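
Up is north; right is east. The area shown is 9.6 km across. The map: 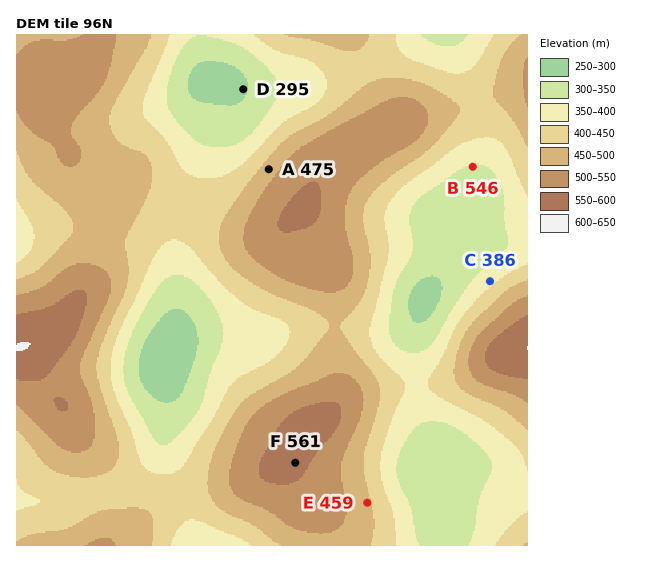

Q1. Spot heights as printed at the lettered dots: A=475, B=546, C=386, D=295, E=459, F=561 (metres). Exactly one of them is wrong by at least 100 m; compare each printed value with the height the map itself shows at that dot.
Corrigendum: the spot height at B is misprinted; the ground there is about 346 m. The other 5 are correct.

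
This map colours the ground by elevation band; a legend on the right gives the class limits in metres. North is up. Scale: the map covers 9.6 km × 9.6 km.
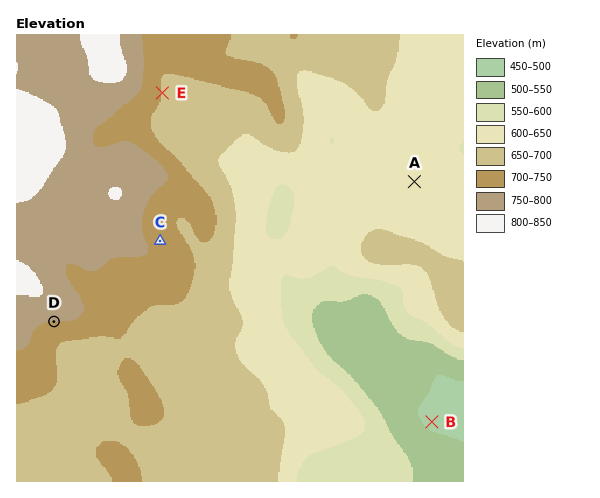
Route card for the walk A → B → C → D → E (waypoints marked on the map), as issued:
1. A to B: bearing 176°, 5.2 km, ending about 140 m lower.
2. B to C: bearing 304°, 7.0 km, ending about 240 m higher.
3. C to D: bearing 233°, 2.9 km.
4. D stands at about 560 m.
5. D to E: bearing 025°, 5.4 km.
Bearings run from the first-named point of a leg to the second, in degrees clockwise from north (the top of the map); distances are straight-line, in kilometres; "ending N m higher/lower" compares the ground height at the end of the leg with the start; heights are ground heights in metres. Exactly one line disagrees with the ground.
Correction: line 4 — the height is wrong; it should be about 750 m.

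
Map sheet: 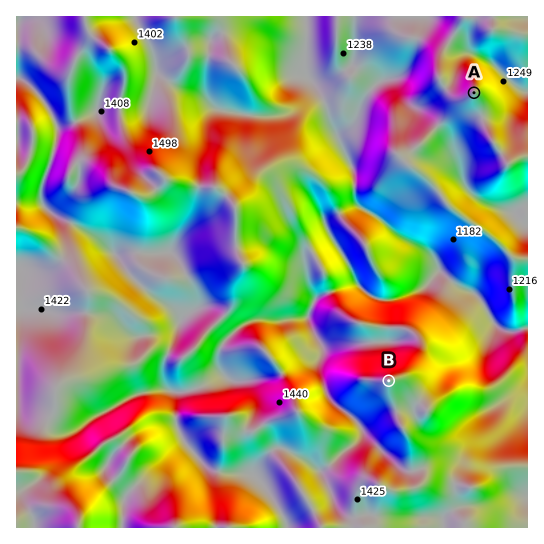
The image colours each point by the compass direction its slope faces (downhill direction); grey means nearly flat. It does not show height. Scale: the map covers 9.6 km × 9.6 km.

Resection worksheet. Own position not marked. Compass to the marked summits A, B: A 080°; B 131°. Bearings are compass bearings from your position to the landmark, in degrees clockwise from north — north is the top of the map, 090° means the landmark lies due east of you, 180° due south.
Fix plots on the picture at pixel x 128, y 154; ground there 1490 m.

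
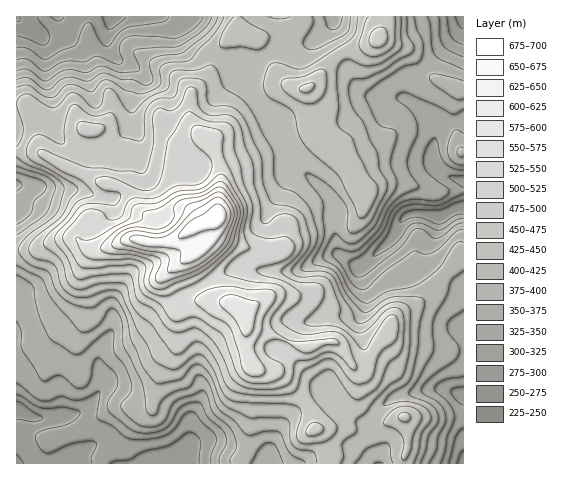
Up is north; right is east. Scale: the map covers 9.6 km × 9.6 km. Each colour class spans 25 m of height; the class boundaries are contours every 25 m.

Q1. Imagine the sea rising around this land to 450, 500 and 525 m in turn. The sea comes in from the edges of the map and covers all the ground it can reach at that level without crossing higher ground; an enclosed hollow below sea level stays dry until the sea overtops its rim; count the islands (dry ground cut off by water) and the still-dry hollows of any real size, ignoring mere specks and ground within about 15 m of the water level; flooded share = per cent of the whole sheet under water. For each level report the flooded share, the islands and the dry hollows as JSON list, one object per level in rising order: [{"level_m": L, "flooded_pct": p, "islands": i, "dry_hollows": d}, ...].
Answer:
[{"level_m": 450, "flooded_pct": 66, "islands": 2, "dry_hollows": 0}, {"level_m": 500, "flooded_pct": 83, "islands": 1, "dry_hollows": 0}, {"level_m": 525, "flooded_pct": 89, "islands": 1, "dry_hollows": 0}]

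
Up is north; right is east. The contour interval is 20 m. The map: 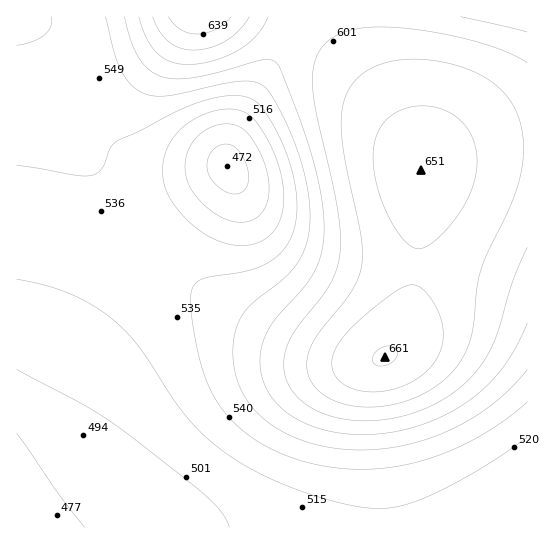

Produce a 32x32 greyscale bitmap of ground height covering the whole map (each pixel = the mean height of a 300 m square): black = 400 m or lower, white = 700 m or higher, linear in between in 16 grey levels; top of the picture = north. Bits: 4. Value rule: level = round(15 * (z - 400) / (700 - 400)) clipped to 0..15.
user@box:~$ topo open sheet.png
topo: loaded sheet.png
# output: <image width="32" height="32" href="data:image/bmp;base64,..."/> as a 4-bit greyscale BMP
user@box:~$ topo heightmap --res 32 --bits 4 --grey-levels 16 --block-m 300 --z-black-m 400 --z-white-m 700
<image width="32" height="32" href="data:image/bmp;base64,Qk12AgAAAAAAAHYAAAAoAAAAIAAAACAAAAABAAQAAAAAAAACAAATCwAAEwsAABAAAAAAAAAAAAAAABEREQAiIiIAMzMzAERERABVVVUAZmZmAHd3dwCIiIgAmZmZAKqqqgC7u7sAzMzMAN3d3QDu7u4A////ADRERERFVVVVVmZmZmZmZlU0REREVVVVVWZmZmZmZmZVRERERVVVVWZmZmZmZmZmVURERFVVVVZmZ3d3d3dmZmVERFVVVVZmZ3d4iIh3d2ZmREVVVVVmZneIiJmYiId3ZkRVVVVWZnd4iZmqqpmYh3dVVVVVZmZ3iJmqu7uqqZh3VVVVVmZneImau8zMy7qZiFVVVWZmZ3iJqrzN3cy7qZhVVVZmZnd4mau8zd3cy7qZVVZmZmZ3eImqvM3d3cu6qWZmZmZnd3iJmrvM3dzMuqlmZmZmZ3d4iJqrvMzMzLupZmZmZnd3d4iJqrvMzMy7qmZmZmd3d3d4iJqrzMzMu6pmZmZ3d3d3d3iaq7zMzLuqZmZnd3d2ZmZ4iau8zMy7umZ3d3d3ZmVWZ4mrzMzMy7p3d3d3dmZVVWeJq8zMzMu7d3d3d2ZlREVniavMzMzMu3d3d3dmVURFZ4q7zM3MzLt3d3d3ZlRERWeavMzNzMy7d3d3d2ZUREV4mrzMzMzMu3d3d3d2ZURWeJq8zMzMzLt3d3d3d2ZVZ4mqvMzMzMy7d3d3eIh3dneJq7vMzMzLu4iId4iIiIiImaq7vMzMu7uIiHiImZmZmZmqu7u7u7u6d3d4iaq7qpmaqqu7u7u6qnd3eImrzLuqmqqqqqqqqqlnd4iavM3MuqmqqqqqqZmZ"/>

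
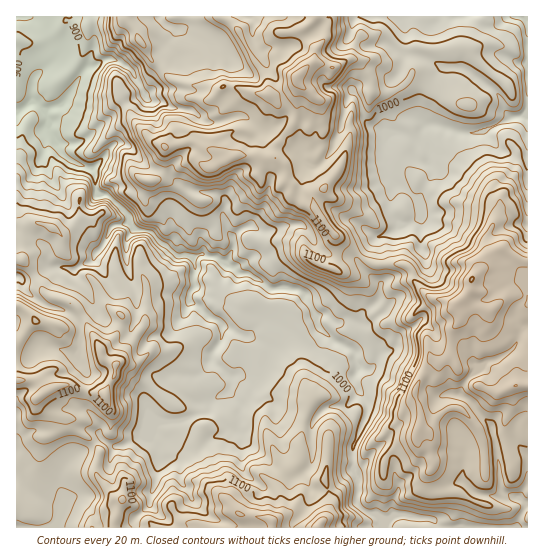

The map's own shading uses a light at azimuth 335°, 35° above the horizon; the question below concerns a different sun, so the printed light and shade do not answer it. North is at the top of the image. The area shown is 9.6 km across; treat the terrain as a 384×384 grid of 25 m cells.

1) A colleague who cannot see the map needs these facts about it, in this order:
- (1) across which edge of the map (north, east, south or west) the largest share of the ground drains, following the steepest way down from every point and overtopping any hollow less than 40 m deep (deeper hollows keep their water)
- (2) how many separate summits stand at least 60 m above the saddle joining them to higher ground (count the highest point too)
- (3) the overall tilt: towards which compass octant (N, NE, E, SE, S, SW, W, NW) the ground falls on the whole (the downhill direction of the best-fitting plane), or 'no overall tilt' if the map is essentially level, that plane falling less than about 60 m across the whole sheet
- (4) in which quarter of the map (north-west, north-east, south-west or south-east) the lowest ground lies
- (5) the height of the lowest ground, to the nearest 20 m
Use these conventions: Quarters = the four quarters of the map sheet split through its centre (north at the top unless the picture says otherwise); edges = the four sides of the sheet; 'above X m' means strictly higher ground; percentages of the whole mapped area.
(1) The largest share of the runoff leaves by the western edge.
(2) There are 4 summits with 60 m or more of prominence.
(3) The general tilt is down to the north-west (the land rises towards the south-east).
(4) The lowest point lies in the north-west quarter of the map.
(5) The lowest ground is at about 860 m.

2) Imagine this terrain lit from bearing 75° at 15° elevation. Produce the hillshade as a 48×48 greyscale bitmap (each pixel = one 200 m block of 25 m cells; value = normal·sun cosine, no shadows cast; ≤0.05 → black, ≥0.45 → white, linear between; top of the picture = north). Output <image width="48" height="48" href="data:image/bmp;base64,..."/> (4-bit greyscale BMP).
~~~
<image width="48" height="48" href="data:image/bmp;base64,Qk32BAAAAAAAAHYAAAAoAAAAMAAAADAAAAABAAQAAAAAAIAEAAATCwAAEwsAABAAAAAAAAAAAAAAABEREQAiIiIAMzMzAERERABVVVUAZmZmAHd3dwCIiIgAmZmZAKqqqgC7u7sAzMzMAN3d3QDu7u4A////AGeIdVVZp4lniXVXeMt1nf7Kd4h2ZlVWZ3iYhlNIu5VZl0R5mrqXfP+4d2VVVUR4q4mYh1InvpN7kyasupmZev11ZTRWZmirqYiIh1JIzqV6Ulm8uImIeu1SZ0R4iZiaeHiIdjSHrseHRonLd5mGfPsxeERpmWaoaneIdkiXvdl3Z3m4aIiXbPkhZ1RZuWe3e3eIh1epvLh3d4modniIa+kyVkR6uXini2Z4h1i6qph3eImYRHeIWug0RDWLuWiniVVoh4qauYiHeJmWNoeHWutCUyabuGmniFVneah6yoiHeJmGR4Z3adxyJDWcp2uWiCR4iZZb64d4iJiGaIVoicuEAjaal6pmeBSZmWJ/+4eJmYiHd2VYq6qEACe5iqVXiSWKmGW/6oiZmZh3d2VXq8uEEBe6mENXiYiIq6ad2pmImZiHd2VZvMp1QgSYhleHeJmKzIRK3KiImZh3d2V6u7l2QgJoeKh3iKh5ulJb3bmZmod4iHeKqZl2UxA3eqh2eKmJmESc26qpqod4iIeJmZdmZRAnioeIdrmHiEbLurqpmZh4iIiJqXZmZQBHaHeJiIh3qnqpmbypiahneIiKlmdlVRFUR4eJmVeryqp3ma3JmoVoiIiadmZlUzUxRoeKmKzJebhpuazLllZ4iIipZVZ3ZCMhR4eal+tnm6eZmJvLhWeImZqmRVZ3dTAWZ4mZmXV6qXiYh5u8lGiZuohTM0aJZCOYQ2qpmTaamIqYh5q9lYupZGUhEmqpYzm1IVmpmHqpiahphqzMlqt0RmMASLuHdp2TIliZiKqXi8hZh97Jd3ZVZkEXqJqZiL1iNFaImpmGnLl5iPxkZlhkZkJZZZzbmaplZTRp34hnq5uayoRFdnpmdlRmFd/aqYh2VCN6zneKuZvMgyVmd5h4ZFVALPyZuoh2VDJrzYmqmJreQFl2Z5dmQzMinbmsuYl1RDJZzqqqh8y1Aol1WKhURCNXqqzcqIhlVUNZ36qqZ/0gJGhmiIZCRUeHi93cqId2ZURa78uoetYTEnqXRHhSV2iYes7bmHiIdUR639yYu6QQJ4dkJIp0aHqod7/rl3iYdlV6zMuZplUgViRkR3eIiJuod6/7iImHd3eZmrupdEdTMASIZ4iZmJqHiJ78iIiHiIiXiruoZlRUADeIiJqpl4mHmpz8mIiIiIh2nJqXZVQyA5h5qoeJl2d3i6z7iImIh3h3q2mXdkMxSZZ7pmd3Zmd3jLzZmIh2VWirmXiHdkEkjJZWVGd2VXdmntuYmIdlVoq5i6hohjEVzGIkZmdmZ4ZXz/pYqZh3d5qnnqhnl0EX2TI2d2eZd2Ns3dhZuImIiKp2z6l3iGIqwwN4iImXVkOLmtl6uImYiZd63pmHeIVXMCiYiJlzV1VYq9uruomYh3irzJiId2UyAXmIiIhDd3ZXzbq7uoiId4qprJmYdlMABbqIiIUmhndmrsqrqZiYeJqqvamHdVMBSLqYd2NJdWeInOqbu5mYiJqqvYh3ZVMBeql3dTWadndnnP26qoiJmYm7uw=="/>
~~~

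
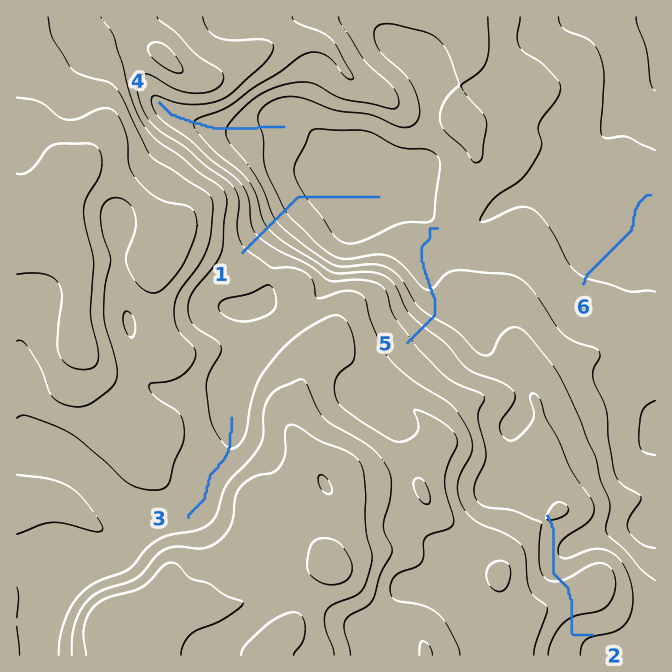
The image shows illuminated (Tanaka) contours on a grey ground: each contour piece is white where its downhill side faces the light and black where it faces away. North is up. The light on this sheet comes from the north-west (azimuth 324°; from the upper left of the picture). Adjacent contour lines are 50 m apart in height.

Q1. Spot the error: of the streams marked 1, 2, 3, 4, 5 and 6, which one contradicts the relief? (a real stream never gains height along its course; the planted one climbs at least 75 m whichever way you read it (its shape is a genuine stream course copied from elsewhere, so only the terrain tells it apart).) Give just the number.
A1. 2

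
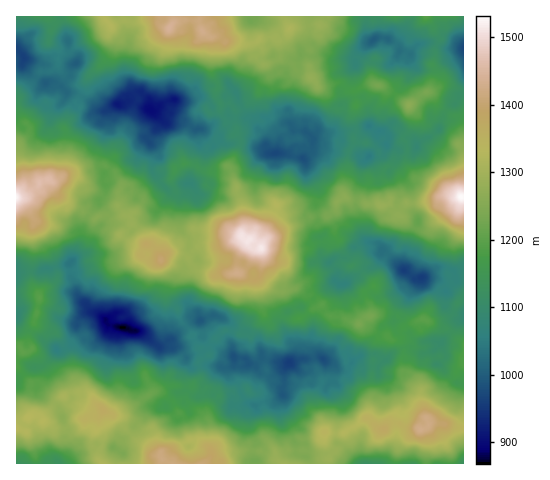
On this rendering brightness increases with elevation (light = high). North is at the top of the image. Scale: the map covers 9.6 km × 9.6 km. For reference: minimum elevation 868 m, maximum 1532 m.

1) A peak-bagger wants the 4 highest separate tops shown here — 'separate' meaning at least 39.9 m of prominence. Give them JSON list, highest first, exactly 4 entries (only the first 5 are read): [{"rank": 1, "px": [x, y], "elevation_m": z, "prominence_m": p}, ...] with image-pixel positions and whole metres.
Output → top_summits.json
[{"rank": 1, "px": [262, 248], "elevation_m": 1516, "prominence_m": 279}, {"rank": 2, "px": [169, 27], "elevation_m": 1443, "prominence_m": 308}, {"rank": 3, "px": [420, 430], "elevation_m": 1427, "prominence_m": 272}, {"rank": 4, "px": [161, 260], "elevation_m": 1401, "prominence_m": 116}]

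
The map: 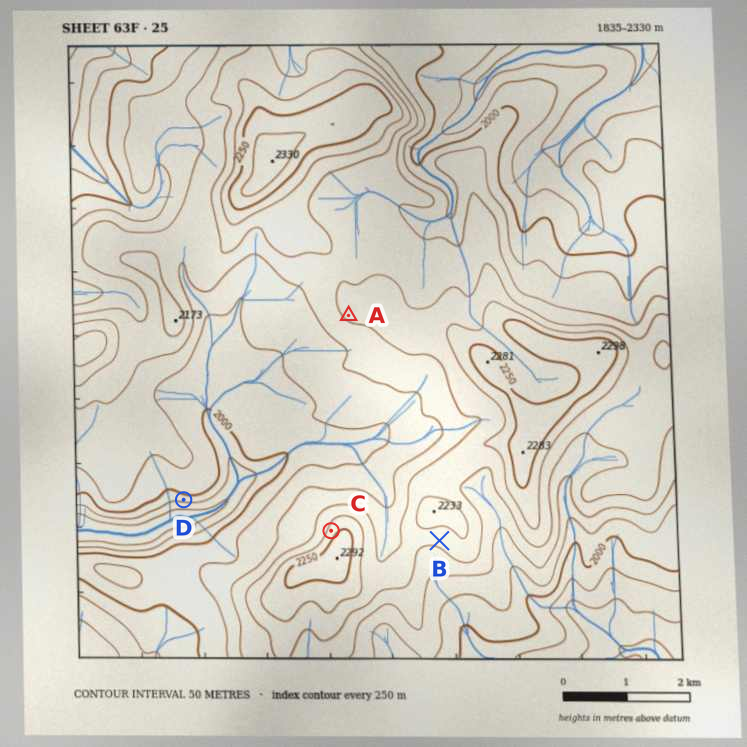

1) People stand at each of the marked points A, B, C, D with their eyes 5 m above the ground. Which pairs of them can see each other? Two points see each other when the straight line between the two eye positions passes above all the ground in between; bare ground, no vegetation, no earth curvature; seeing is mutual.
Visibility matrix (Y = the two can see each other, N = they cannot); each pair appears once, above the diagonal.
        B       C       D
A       N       Y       N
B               N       N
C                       Y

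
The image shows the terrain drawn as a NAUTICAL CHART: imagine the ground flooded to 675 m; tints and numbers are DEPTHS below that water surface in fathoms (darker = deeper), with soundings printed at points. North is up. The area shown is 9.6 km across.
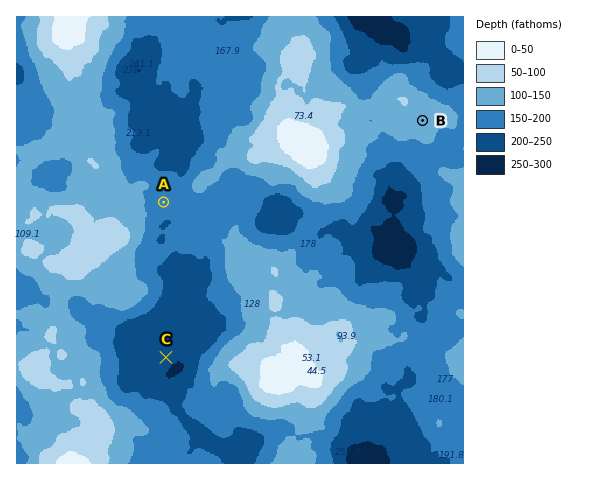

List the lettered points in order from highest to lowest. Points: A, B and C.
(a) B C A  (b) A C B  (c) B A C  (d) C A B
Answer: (c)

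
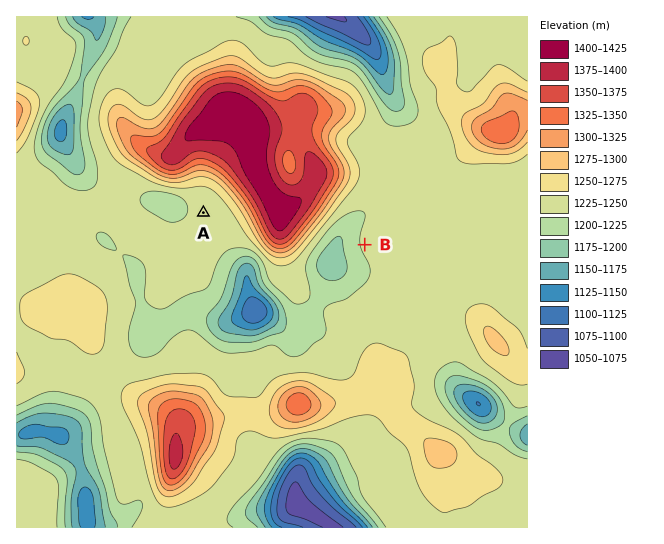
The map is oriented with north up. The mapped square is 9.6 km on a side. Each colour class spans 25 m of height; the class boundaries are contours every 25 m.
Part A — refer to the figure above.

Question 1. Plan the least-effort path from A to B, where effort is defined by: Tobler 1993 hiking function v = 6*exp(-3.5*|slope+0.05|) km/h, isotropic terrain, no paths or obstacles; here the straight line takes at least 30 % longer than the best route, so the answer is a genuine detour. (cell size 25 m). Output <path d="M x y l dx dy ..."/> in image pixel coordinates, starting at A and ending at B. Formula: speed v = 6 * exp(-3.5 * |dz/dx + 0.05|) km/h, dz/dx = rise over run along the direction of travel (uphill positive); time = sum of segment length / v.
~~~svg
<path d="M203 213l43 21 23 23 10 5 15 0 35-17 36 0"/>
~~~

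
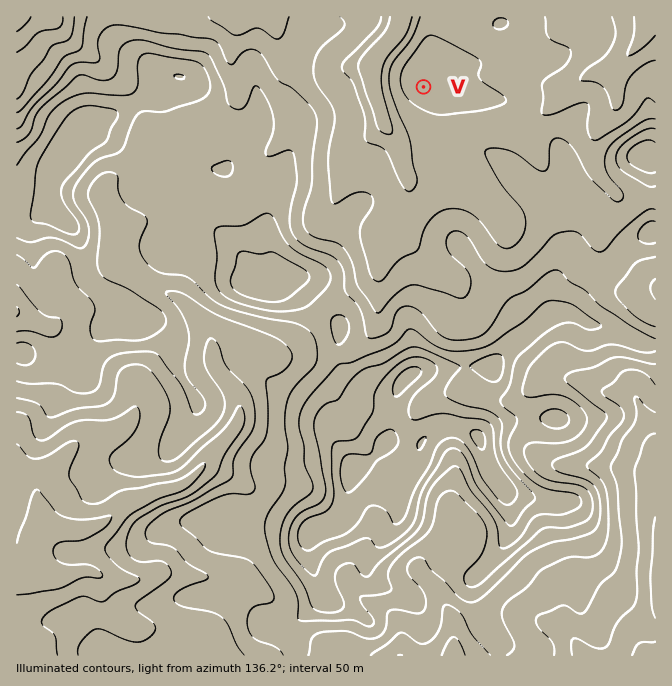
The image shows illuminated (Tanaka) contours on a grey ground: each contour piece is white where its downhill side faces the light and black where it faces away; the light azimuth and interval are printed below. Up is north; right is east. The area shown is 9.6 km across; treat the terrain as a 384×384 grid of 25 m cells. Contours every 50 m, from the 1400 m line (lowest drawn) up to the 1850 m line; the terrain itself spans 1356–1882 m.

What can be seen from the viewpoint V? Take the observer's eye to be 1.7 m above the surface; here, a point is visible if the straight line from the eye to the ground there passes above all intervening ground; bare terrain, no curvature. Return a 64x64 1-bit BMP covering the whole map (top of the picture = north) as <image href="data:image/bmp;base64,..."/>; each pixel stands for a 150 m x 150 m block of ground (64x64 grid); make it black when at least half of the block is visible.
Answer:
<image width="64" height="64" href="data:image/bmp;base64,Qk0+AgAAAAAAAD4AAAAoAAAAQAAAAEAAAAABAAEAAAAAAAACAAATCwAAEwsAAAIAAAAAAAAA////AAAAAAAAAAAAAAAAAAAAAAAAAAAAAAAAAAAAAAAAAAAAAAAAAAAAAAAAAAAAAAAAAAAAAAAAAAAAAAAAAAAAAAAAAAAAAAAAAAAAAAAAAAAAAAAAAAAAAAAAAAAAAAAAAAAAAAAAAAAAAAAAAAAAAAAAAAAAAAAAAAAAAAAAAAAAAAAAAAAAAAAAAAAAAAAAAAAAAAAAAAAAAAAAAAAAAABgAAAAAAAAAMAAAAAAAAABAAAAAAAAAAEABgAAAAAAAQAeAAAAAAADAAAAAAAAAAEAAAAAAAAAAYAAAAAAAAAA/AAAAAAAAAD/AAAAAAAAAH//AAAAAAAAP/+AAAAAAAA//8ABAAAAAD/74AYAAAAA//n4OAAAAAH/8fzgAAAAAf/x/8AAAAAA/+H/gAAAAAH/wf4AAAAA///D/gAAAAH//8P+EAAAAn//w/8YAAAAf////x4AAAB/////jwAAAH/P//+HAAAAf////4cAAAB/////gwAAAP/+/++GAAADf/w/7w4AAAIf+D//HgAABh/4f/4cAAAHH+B/5h4AAAOPwAAGHgEAAM/AAAAHAcAAz8AAAAMA4ADvwAAAAAAAIP+AAAAAAABw/wDwAAAAAHD+AIAAAAAAcN4AvgAAAAAwzgD4AAAAAACPAGAAAAAAAA+AAIAAAAAAB8ABwAAAAAADwAGAAA=="/>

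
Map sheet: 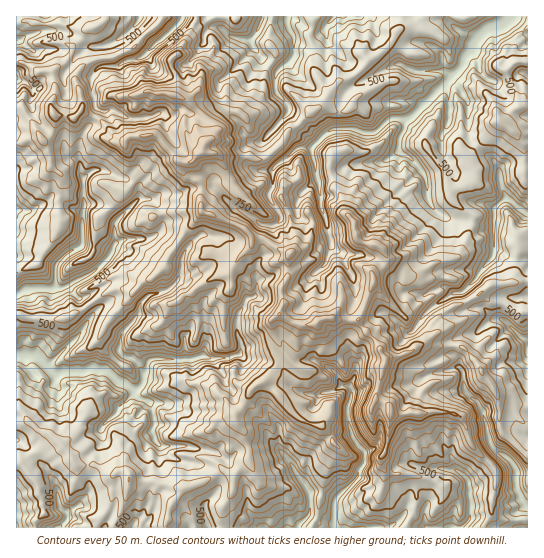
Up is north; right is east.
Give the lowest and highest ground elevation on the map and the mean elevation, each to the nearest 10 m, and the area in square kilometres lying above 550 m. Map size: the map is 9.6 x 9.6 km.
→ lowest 270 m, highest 990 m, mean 560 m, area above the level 43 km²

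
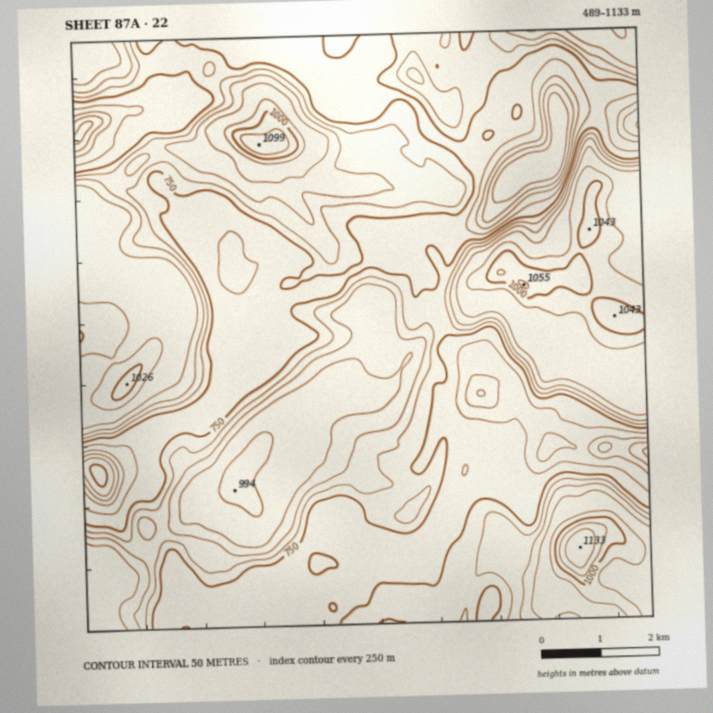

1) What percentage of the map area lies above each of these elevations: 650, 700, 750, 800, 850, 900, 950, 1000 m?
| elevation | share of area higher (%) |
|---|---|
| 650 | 96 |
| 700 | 91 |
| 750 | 64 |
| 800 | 49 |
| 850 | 37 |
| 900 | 28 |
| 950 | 9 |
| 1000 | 3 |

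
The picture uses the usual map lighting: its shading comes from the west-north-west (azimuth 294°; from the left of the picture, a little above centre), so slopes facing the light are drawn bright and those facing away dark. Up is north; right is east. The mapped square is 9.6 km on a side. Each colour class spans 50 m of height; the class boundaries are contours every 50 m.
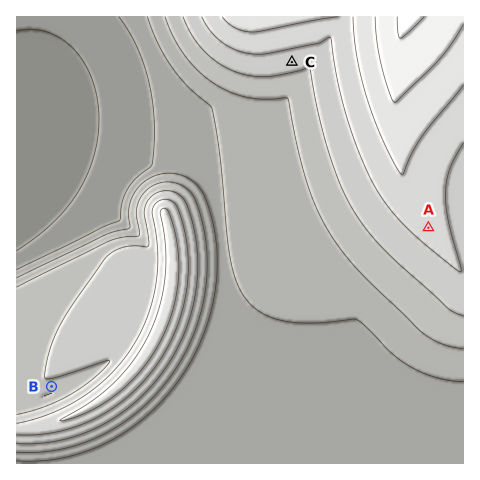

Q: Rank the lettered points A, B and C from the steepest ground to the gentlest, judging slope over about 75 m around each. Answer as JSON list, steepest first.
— ["B", "C", "A"]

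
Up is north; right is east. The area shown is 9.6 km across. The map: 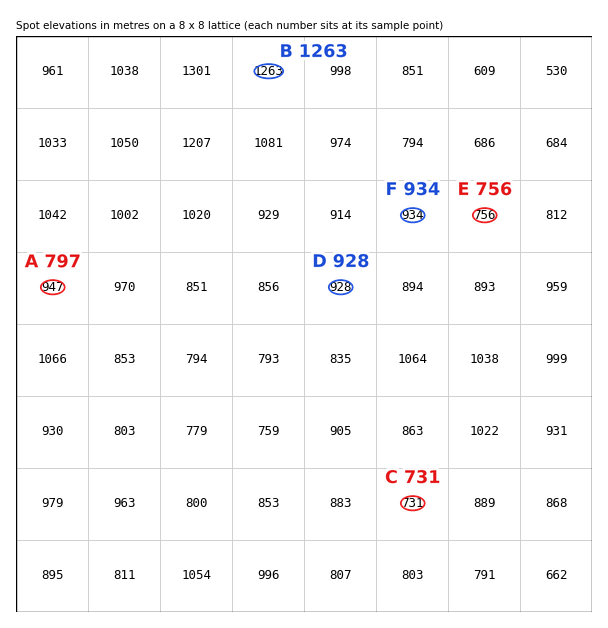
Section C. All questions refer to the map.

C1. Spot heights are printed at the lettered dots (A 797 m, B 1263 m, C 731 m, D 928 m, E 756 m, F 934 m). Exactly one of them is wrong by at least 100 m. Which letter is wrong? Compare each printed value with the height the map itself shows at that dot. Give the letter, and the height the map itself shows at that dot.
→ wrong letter A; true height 947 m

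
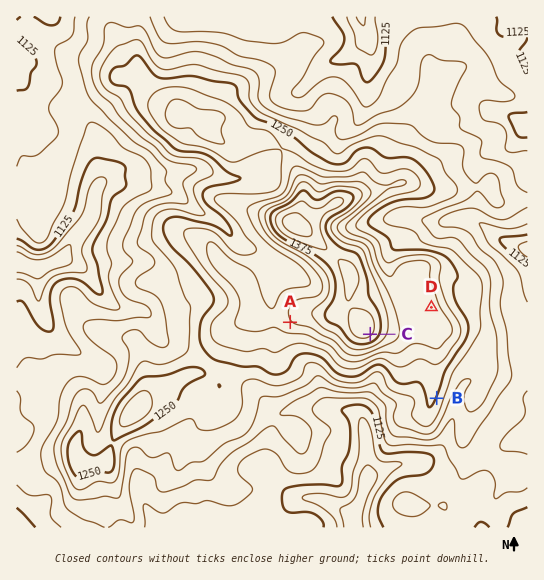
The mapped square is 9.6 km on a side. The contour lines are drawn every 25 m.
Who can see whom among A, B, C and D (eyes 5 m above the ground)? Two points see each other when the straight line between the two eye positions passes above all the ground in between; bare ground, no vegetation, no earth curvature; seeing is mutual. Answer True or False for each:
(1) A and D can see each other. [False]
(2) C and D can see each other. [True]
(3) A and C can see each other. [False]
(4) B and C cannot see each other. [False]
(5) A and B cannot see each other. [True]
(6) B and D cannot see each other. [True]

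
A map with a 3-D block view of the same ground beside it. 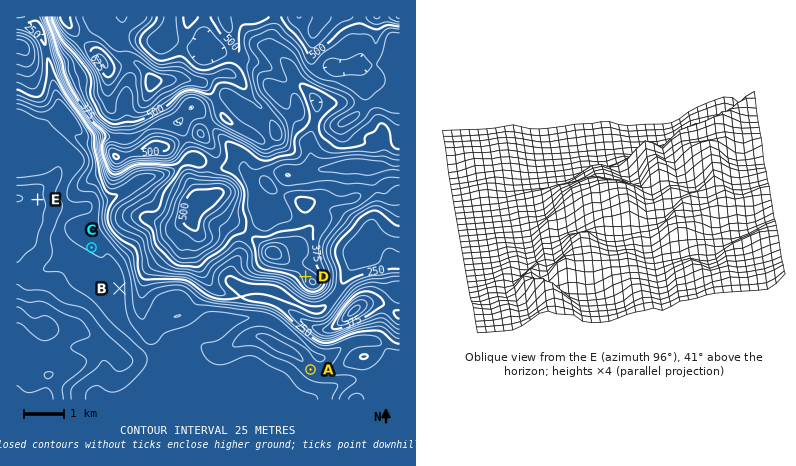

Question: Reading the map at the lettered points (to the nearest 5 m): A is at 195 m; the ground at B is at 145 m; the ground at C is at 155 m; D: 415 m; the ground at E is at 185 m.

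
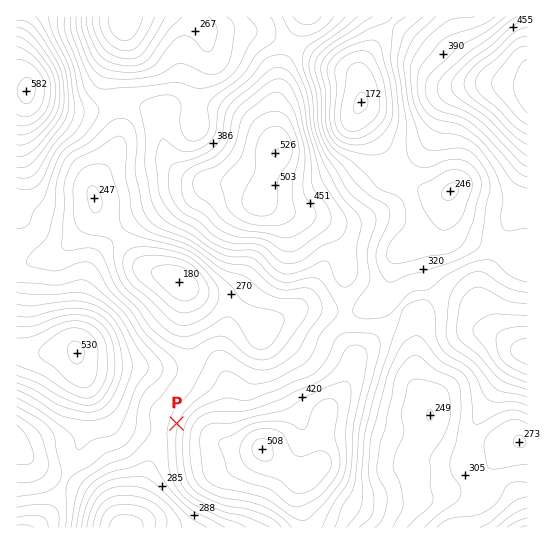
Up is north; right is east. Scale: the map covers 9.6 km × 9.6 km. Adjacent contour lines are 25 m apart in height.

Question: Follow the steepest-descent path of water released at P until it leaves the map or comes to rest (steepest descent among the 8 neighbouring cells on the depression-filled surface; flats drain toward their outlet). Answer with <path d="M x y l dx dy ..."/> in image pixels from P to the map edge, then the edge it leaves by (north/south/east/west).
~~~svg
<path d="M177 423l-15 0-3 6 0 9-1 1 0 4-3 6 0 2-2 4 0 3-3 4-1 8-3 5 0 6-1 1 0 25-3 4-15 15 0 1"/>
exit: south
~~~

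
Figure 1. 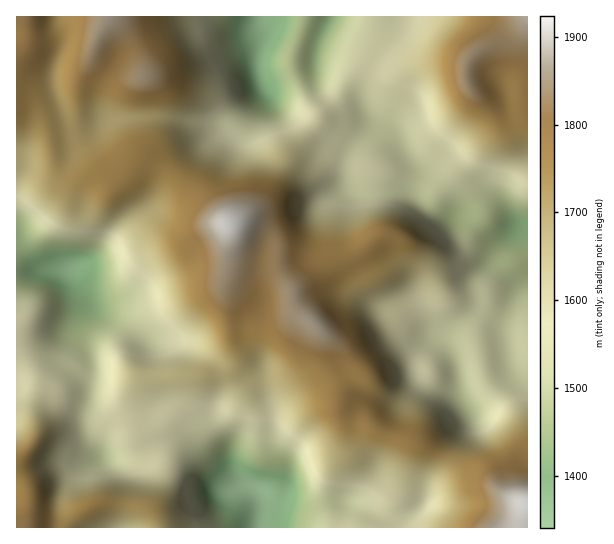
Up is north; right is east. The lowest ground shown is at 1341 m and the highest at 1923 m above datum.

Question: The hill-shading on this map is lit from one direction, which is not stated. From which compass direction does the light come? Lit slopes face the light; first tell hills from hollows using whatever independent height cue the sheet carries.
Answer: W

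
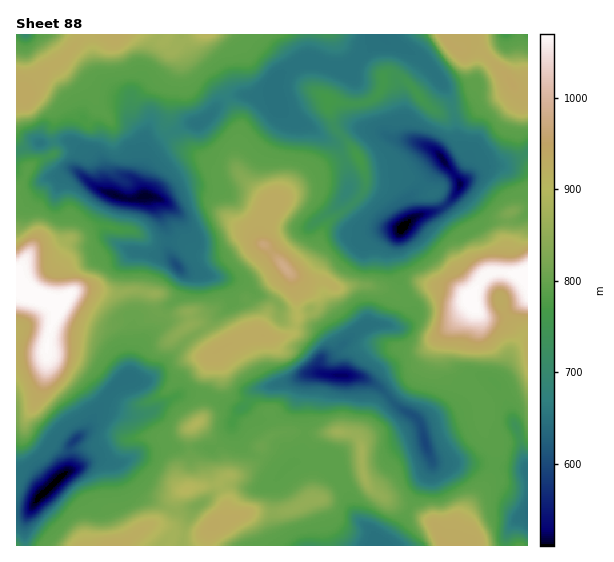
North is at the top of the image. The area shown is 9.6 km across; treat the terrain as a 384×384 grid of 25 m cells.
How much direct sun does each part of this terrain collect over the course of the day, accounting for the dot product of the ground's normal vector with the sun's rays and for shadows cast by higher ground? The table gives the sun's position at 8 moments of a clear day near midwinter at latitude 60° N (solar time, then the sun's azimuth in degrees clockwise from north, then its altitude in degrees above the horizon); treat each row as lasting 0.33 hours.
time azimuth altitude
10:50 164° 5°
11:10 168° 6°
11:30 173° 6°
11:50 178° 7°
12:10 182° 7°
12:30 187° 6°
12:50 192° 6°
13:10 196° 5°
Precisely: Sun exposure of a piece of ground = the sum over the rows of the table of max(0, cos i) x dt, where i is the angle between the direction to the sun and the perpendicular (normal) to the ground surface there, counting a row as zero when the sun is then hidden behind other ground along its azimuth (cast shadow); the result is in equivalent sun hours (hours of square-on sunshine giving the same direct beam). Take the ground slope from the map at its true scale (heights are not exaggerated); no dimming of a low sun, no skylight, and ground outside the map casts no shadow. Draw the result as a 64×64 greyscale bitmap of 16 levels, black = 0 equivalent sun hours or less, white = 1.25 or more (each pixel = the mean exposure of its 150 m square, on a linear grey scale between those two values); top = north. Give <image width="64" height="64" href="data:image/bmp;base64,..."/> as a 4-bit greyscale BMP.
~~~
<image width="64" height="64" href="data:image/bmp;base64,Qk12CAAAAAAAAHYAAAAoAAAAQAAAAEAAAAABAAQAAAAAAAAIAAATCwAAEwsAABAAAAAAAAAAAAAAABEREQAiIiIAMzMzAERERABVVVUAZmZmAHd3dwCIiIgAmZmZAKqqqgC7u7sAzMzMAN3d3QDu7u4A////AAACEAAREiNGdkNEZnvshURFesuomXQ0Ra3sczMzIQAAAAAgAAAAACRmZDI0Rq7rhlRGdmeIZEV8+6lDMzIBIAAAAAEAAAAAATRDIAI0SM25mHVERGUUe/+WpzMzIQFAAAAAAAAAAAAAAAARABM0WId6u5dURI7/2FQhEREAAjEBEAAAAAAAAAAAAkIAASERIiNGm6dH79unUgAAAAASRREwAAAAAAAAAAAmmUAAAAAAAAJFdUV4qWQyAAAAABJYYlEAAAAAAAAAACV5lRAAAAAAABEBNFqDESEAAAAAEkdjRAAAAAAAAAAAEhEjMgAAAAAAAAE0eTEBEAAAAAASNTM0MAAAAAAAAAAAAAACQwASIhAAAjR0EAIQAAAAABIyEjNTAAAAAAAAAAAAAAAAASMzMhATNFMQEhAAAAAAEjMzdUQgAAAAAAABEAAAAAABIzQzMzM0QyIhAAAAAAEjNGb9Y0IAAAAAABMgAAAAABI0REREM0REQyAAAAAAEzM0i8+0IwAAAAM1ZCIRERAAIjM0RDRXmEJEIAAAAAFUMzRrirYzMAAAEjRDM4y3MQEiE0RERZzJQSMwAAAABEMzMiaKq1MzEAAAAAIjV7tiESMiIzMyEiEAARAAAAAlRDMxFWvuxTMhAAAAABIAJVQyIzMyIiIAAAAAAAAAEVQzMzNmSO7udDIhAAAAAgAAE0EBMzEAAAAAAAAAASIldDMzRoVVbO78YyIRJFMhEAADRjEREAAAAAAAAAAjVqxkMzM0VWRH3r7pQhAAFYQQACRVIAAAAAAAAAAAAmz/10RDMzRGdWmt2c6kIQAAJUEBWoVRAAAAAAAAAAAV7adURDMzNEd1nMrLeelCEAATM33buJtQAAAAAAAAACiFREQzMzNEZ1aqu4uWjYQyEkRXrNzMl7yDAAAAAAABR0REVUQ0RFaHRoZ6eJZZ65z+hYynZnvsqu/SAAAAABSHRFZ3Z3iZqXZFVEVVZlWv/pdkNFRER63///9QAAAASsdFm83v//+4ZTIjMjRWVFeFRYgwATNEaKuWWdUQAAJWRDNa3uy7u6h0IRMzNFVVRERDRmEAAjNEVWm8znIAESEQESZ4h4umi4MxEkVEVlVVREMBVAAAAjMzEUZ6/GMhAAAAAUnNy8lmZEMjRoVXZEREVCATIAAAERAAFWev+1IAAAIQFHq6qWRWqpQ1mFeGQ0NEQ0MQAAAAAAA1jJev1kMlliATV3djNHn/pTR7d4h1RFQxERAAAAAAAFVGmXjf/+tkMjJGRCAUz3VEM1qWiJmImoMAAAAAAAAImMmc2YvIVERXUiQzISR4MzMiJXVVRodUQgAAAAAAArpUZnvcl3VDNZpBEjNVaYQzEAAAAiAAAAAAAAAAAAArlnVFdCJUQzM2dDIAA23+hDMAAAAAAAAAAAAAAAAAAIdYdTIQAAAAEiEAAAABSLhTMxAAAAAAAAAAAAAAABE7tXYRAAAAAAAAAAAAAAARIRITEAAAAAAAAAAAAAAFRtxmUQAAAAAAAAAAAAAAAAAAAAEQAAAAAAAAAAAAABRZpmYQAAAAAAAAAAAAAAAAAAAAAAAAAAAAAAAAAAAAJJxlZBAAAAAAAAAAAAAAAAAAAAAAAAAAAAASIQAAAABWl0IAAAAAAAAAAAAAAAAAAAAAAAAAAAAAJEQwAAAABIhzMxEgAAAAAAAAAAAAAAAAAAAAAAAAAAAAAAAAAAAodzETM1UAAAAAAAAAAAAAAAAAAAAAAAAAAAAAAAAAAmlSAAEzSIIQACQgAAAAAAAAAAAAARAAAAAAAAAAAAAkdiAAATM0iERBAnYyIRAAAAAAAAABEAAAAAAAAAAAATRjIAAAEzNGU1UgKGMzMhAAAAAAAAEQAAAAAAAAAAADNUIxAAAAEQEzRUIVdDMzEQAAAAAAARAAAAAAAAAAAVVGVTIiIAAAABM0REVDMyIgAAAAAAAAEQAAAAAAAAJnZGh1MzMQAAAAEzNFZiMzIhAAAAAAAAARAAAAAAAkZmVFiWQzIQAAAAAjIjWEIjMhAAAAAAAAAAAAAQACJEREREeGQzMgAAAAAREAJVESMxAAAAAAAAAAEAAAARI0UzNEVjEAIyIiAAAAAAATEBIhAAABIAAAATMwAAARNmeGQ0VSAAACMyIAAAAAADEAEhIQAkUhAAAjRVMRVUabmrp1RVIAAAAjIQAAAAAEMAAjRWeJdTIhFFM0vKh5u4eYZXhkVSAAAAEgAAAAACUgATREVVV3RXd2WLz/6mVlRWQ1d2VnUgAAAAAAAAACmHZVZlQ0apU1eHaf/5rtZEVUQzVoiavcYQAAAAAAACd2m93blli4MSRkWcuHRHyUNEQzRVjMqazYEAAAAAABRUQyJIupioEAFFRZpUQzR6dUQzRVV5hmVXqDAAAAAANTEAAABpmYEAAmVDRVUzM0nbVDNFeHVERESKlRAAAAEQAAAAADVXIAAEZDRlQzMzR7yVRERWVERWVFm6qoMAEQAAAAACM0IAACmoaZUyMAE0abhlZVREV4iGVXrMy2MiAAAAAAABEAACj//9cxAAABI1rM3tplabqHh1RWVqyVMQAAAAAAAAABb/ytkwAAAAABNqve/+zKdWZ4dUREarlzEAIzIQAAABTfpUUwAAAAAAAkaIZpy4ZUNYu4VERGrLhmiHQyEAABS/tDMyAAAAAAAAI0RER3dDQ0etyFRER73d3bl1MgACffxTMzMAAA"/>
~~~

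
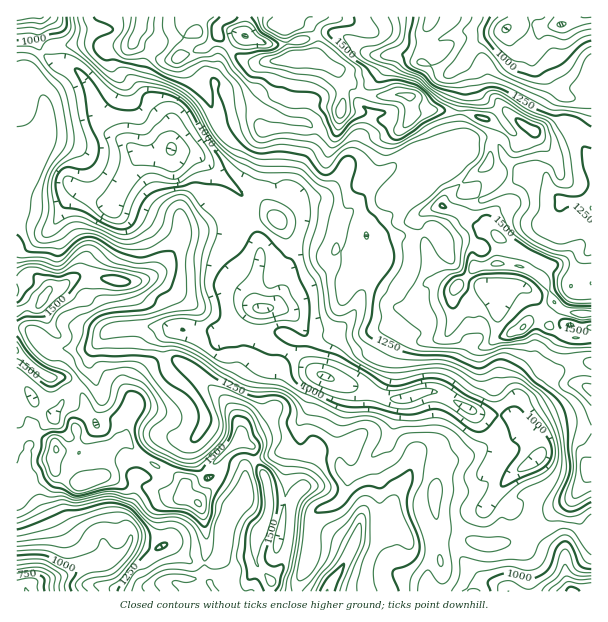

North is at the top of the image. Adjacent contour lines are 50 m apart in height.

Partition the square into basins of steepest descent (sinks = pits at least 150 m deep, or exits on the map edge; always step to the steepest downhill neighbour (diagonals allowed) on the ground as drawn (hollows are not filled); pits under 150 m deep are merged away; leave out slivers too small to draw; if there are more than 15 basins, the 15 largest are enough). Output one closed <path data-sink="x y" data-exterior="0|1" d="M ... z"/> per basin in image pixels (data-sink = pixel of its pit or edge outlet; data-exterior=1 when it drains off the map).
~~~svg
<path data-sink="263 309" data-exterior="0" d="M273 217l-12 0-16 5-11 0-3-4-2 10-7 6-39-2-7 16-13 18-10 10-9 4-25 2-20-5-24 0-13 11-14 2-8 13 0 5 6 7 6 15 8 9-5 17 1 6-7 15 16 1 6 2 11 13 5 19 11 4 25 5 3 6 1-8 9-14-2-15 6-15 13-9 17-5 9 0 12 7 21 20 23 26 6 15 0 11 11 6 2 13 12 21 2 17 2 3 23 0 2-2 9-12 0-6 9-24 5-6 15-4 17 0 2 22 12 27 0 15-4 12 0 4 17 0 7-4 9-4 2 2-3-16 6-13 10-11 9 0 17 8 0 22 4 17 3 5 11 2 28 10 17 0 3-2 4-27 2-6 15-13 10-3 14 9 15 2 12-5 4-4 16-27 0-78-13-6-27-2-14-11 0-12 20-23 0-3-7-7-12-4-11 0-6 6-15 8-9 1-13 9-12 0-17-10-5-7 3-8 0-15-2-6-6 6-21 10-9-2-6-3 0-5 7-12-4 0-41-28-10 0-9-12-17-4-3-8-16-7-27-7z"/><path data-sink="572 591" data-exterior="1" d="M350 446l-17 0-15 4-5 6-9 24 0 6-9 12-2 2-23 1-4 18-10 20 0 24 15 18-1 11 322-1-1-122-15 26-21 15-12 12-13 6-23 14-27 2-28-10-8 0-5-4-5-20 2-19-4-5-15-6-9 0-10 11-6 13 3 16-2-2-16 8-17 0 0-4 4-12 0-15-12-27z"/><path data-sink="171 149" data-exterior="0" d="M134 42l-5 4-21 2-18-5-37 3-9 4-12 12-2 6-2 13 16 21 2 24-2 8-10 18-2 18-5 5-7 1 4 37-8 18 1 49 7-2 3-2 6 0 15 14 11-1 16-12 24 0 20 5 25-2 9-4 10-10 13-18 7-16 39 2 7-6 2-10 3 4 11 0 16-5 12 0 17 11 37 12 9 5 0 5 14 3 6 5-1-28 5-11 23-17 6-8 10-6 18-4 10-11 0-8-5-5-11-3-8-10-5-10 2-6 12-15-2-18-3-2-39 0-8-4-21-19 4 31-3 10-5 6-24 12-21-4-27 0-12-13-12 0-6 3-15 2-13-28-26-36-5 4-13 0-21-12z"/><path data-sink="561 24" data-exterior="0" d="M591 16l-297 0-6 7 9-1 11 3 10 14 0 11-4 7 21 11 28 26 44 2 3 2 3 16 13-4 20 0 24 4 21 7 18-7 24 16 1 2-5 8-10 5-16-15-6-4-3 0 0 6-4 11 0 16-3 6 9 9 0 3-24 29-2 9 13 15 9 2 9 8 37 20-9 10 17 12 4 14 7 10 9 6 25 2z"/><path data-sink="26 591" data-exterior="1" d="M32 430l-16 8 1 154 253-1 1-10-15-18 0-24 10-20 4-21-4-18-12-21 0-6-3-8-11-6-31 30-24 18-1-4-8-8-30-15-20-20-7 0-21 14-18-9-21 6-9-11-9-2z"/><path data-sink="17 17" data-exterior="1" d="M141 16l-125 1 0 156 2 2 9 0 5-5 2-18 10-18 2-8-2-24-16-21 0-9 4-10 12-12 9-4 28-3 9 0 14 5 25-2 5-5 6-12z"/>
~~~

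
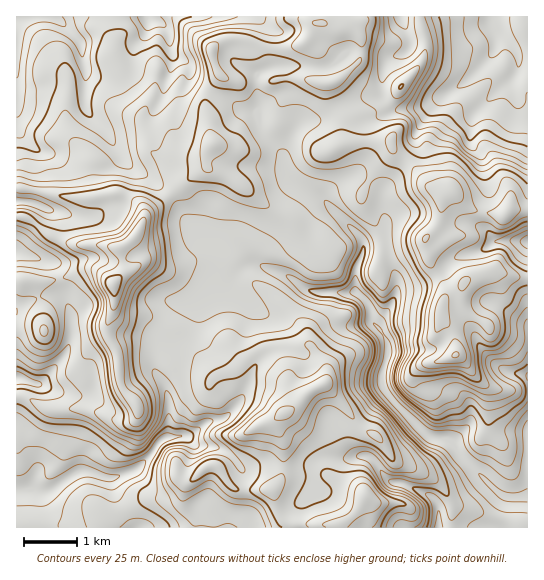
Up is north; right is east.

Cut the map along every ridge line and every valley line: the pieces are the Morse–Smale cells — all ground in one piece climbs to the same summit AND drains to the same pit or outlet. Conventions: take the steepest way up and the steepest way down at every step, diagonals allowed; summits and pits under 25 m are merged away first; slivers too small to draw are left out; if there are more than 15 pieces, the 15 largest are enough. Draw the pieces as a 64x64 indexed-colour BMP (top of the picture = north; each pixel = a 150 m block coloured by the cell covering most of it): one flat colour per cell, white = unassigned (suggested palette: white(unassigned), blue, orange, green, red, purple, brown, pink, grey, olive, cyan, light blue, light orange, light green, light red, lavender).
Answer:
<image width="64" height="64" href="data:image/bmp;base64,Qk12CAAAAAAAAHYAAAAoAAAAQAAAAEAAAAABAAQAAAAAAAAIAAATCwAAEwsAABAAAAAAAAAA////ALR3HwAOf/8ALKAsACgn1gC9Z5QAS1aMAMJ34wB/f38AIr28AM++FwDox64AeLv/AIrfmACWmP8A1bDFAEREREREREQzMzMzMzMzMzMAAAAAAAAAAAAADRERERAAREREREREQzMzMzMzMzMzMzAAAAAAAAAAAAANEREREABERERERERDMzMzMzMzMzMzMAAAAAAAAAAAAA0REREQAEREREREREMzMzMzMzMzMzMAAAAAAAAAAAAA3RERERAAREREREREMzMzMzMzMzMzMwAAAAAAAAAAAA3dERERIiJEREREREQzMzMzMzMzMzMzMAAAAAAAAADd3dERERIiIkREREREREMzMzMzMzMzMzM93dAAAAAA3d3RERERIiIiREREREREREMzMzMzMzMzMz3d0AAAAA3d0RERERIiIiJERERERERERDMzMzMzMzMzPd3dAAAADdERERERIiIiIkREREREREREQzMzMzMzMzMz3d3d3d3d0RERERIiIiIiREREREREREREMzMzMzMzMz3d3d3d3d0REREREiIiIiJERERERERERERDMzMzMzMzPd3d3d3d0RERESIiIiIiIkREREREREREREMzMzMzMzM93d3d3dEREREiIiIiIiIiRERERERESUREQzMzMzMzMz3d3d3dEREREiIiIiIiIiJERERERJmZlERDMzMzMzMzM93d3d0REREiIiIiIiIiIkRJmZmZmZmUREMzMzMzMzMzPd3d0RERESIiIiIiIiIiSZmZmZmZmUREQzMzMzMzMzMx3d0RERESIiIiIiIiIiKZmZmZmZmURERDMzMzMzMzMxEd0RERESIiIiIiIiIiIpAAmZmZmZRERDMzMzMzMzMzERERERERIiIiIiIiIiIiAACZmZmZlERDMzMzETMzMzMREREREREiIiIiIiIiIiIAAAmZmZmUREMzMzMRETMzMRERERERESIiIiIiIiIiIgAAAJmZmZREQzMzEREREzMxERERERERIiIiIiIiIiIiAAAAmZmZREREQzERERERERERERERERESIiIiIiIiIiIAAAAJmZlEREREERERERERERERERERESIiIiIiIiIiIgAAAAmZlEREREdxERERERERERERERERIiIiIiIiIiIiAAAACZmZREREd3cRERERERERERERERIiIiIiIiIiIiIAAAAJmZlERHd3dxERERERERERERERiCIiIiIiIiIiIgAAAAmZmXd3d3d3ERERERERERERERGIgiIiIiIiIiIiAAAAmZmZd3d3d3dxEREREREREREREYiCIiIiIiIiIiIAAACZmZl3d3d3d3cREREREREREYiIiIgiIiICIiIiIgAAAJmZmXd3d3d3d3dxERERGIiIiIiIiAACIAAiIiIiAAAACZmQB3d3d3d3d3cRERGIiIiIiIiAAAAAAAAiIgAAAAAAAAAHd3d3d3d3d3EWZoiIiIiIiIAAAAAAAAAAAAAAAAAAAAd3d3d3d3d3d2ZmaIiIiIiIgAAAAAAAAAAAAAAAAAAAB3d3d3d3d3d2ZmZmiIiIiIgAAAAAAAAAAAAAAAAAAAAAd3d3d3d3d2ZmZmZoiIiIiAAAAAAAAAAAAAAAAAAAAAAHd3d3d3dmZmZmZmiIiIiIAAAAAAAAAAAAAAAAAAAAAAB3d3dmZmZmZmZmaIiIiIgAAAAAAAAAAAAAAAAAAAAAAHd3dmZmZmZmZmZmiIiIiAAAAAAAAAAAAAAAAAAAAAAAV3d2ZmZmZmZmZmZoiIiIAAAAAAAAD/AAAAAAAAAAAAVVd2ZmZmZmZmZmZmiIiIgAAAAAAKqv//8AAABVVQAAVVVWZmZmZmZmZmZmCIiIiAAAAAAKqq///1VVVVVVVVVVVbtmZmZmZmZmZgAAiIiAAAAAqqqqr///VVVVVVVVVVVbu7ZmZmZmZmZgAAAIiAAAAAqqqqqv//9VVVVVVVVVW7u7u7ZmZmZmZgAAAAAAAAAAqqqqqq///1VVVVVVVVW7u7u7u2ZmZmZmAAAAAAAAAAqqqqqq////VVVVVVVVW7u77u7uZmZmZmAAAAAAAAAACqqqqqr///9VVVVVVVVbu77u7u5mZmZmbAAAAAAAAAAAqqqqr////1VVVVVVVbu7vu7u7mZmZmbMAAAAAAAAAACqqqqv////VVVVVVVbu7vu7u7uZmZmbMzAAAAAAAAAAKqqqq////9VVVVVVbu7u+7u7u5mZmbMzMwAAAAAAAAACqqqr////1VVVVVbu7u77u7u7mZmZszMzMzAAAAAAAAKqqqv////VVVVVVu7u7vu7u7uZmYAzMzMzMwAAAAAAACqqqr///9VVVVVW7u7vu7u7u5mAADMzMzMwAAAAAAAAAqqqq///1VVVVVbu7u+7u7u7gAAAMzMzMzAAAAAAAAAAKqqqv//VVVVVVu7u+7u7u7gAAAAzMzMzMAAAAAAAAAAAKqqr/9VVVVVW7u+7uAO7gAAAADMzMzMzMAAAAAAAAAACqqq/1VVVVVbu77gAA7uAAAAAAzMzMzMzAAAAAAAAAAAqqqvVVVVVbu77uAAAOAAAAAADMzMzMzMwAAAAAAAAAAKqq9VVVVVu7vu4AAAAAAAAAAMzMzMzMzAAAAAAAAAAACqoFVVVVW7u+7gAAAAAAAAAAAAAMzMzMAAAAAAAAAAAKoAVVVVW7u77u4AAAAAAAAAAAAADMzMwAAAAAAAAAAAoABVVVW7u7vu7gAAAAAAAAAAAAAMzAAAAAAAAAAAAAAAAFVVW7u7u+7uAAAAAAAAAAAAAAAAAAAAAAAAAAAAAAAA"/>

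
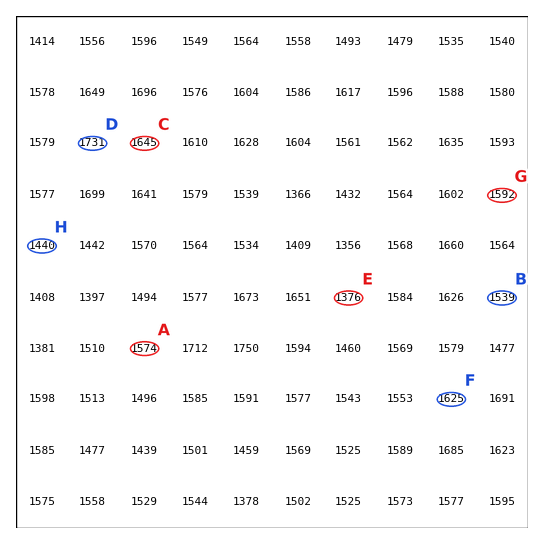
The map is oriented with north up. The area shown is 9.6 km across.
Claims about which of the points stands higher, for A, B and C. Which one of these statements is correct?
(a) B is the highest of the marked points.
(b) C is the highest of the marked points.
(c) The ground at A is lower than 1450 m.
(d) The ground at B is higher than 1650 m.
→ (b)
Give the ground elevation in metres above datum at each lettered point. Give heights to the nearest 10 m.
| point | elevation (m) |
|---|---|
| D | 1730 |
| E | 1380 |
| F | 1620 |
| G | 1590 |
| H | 1440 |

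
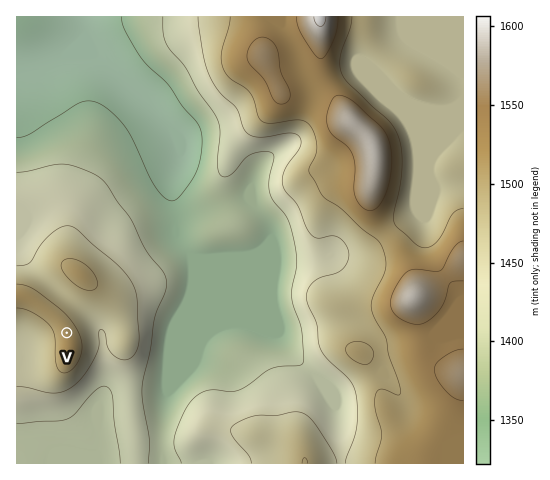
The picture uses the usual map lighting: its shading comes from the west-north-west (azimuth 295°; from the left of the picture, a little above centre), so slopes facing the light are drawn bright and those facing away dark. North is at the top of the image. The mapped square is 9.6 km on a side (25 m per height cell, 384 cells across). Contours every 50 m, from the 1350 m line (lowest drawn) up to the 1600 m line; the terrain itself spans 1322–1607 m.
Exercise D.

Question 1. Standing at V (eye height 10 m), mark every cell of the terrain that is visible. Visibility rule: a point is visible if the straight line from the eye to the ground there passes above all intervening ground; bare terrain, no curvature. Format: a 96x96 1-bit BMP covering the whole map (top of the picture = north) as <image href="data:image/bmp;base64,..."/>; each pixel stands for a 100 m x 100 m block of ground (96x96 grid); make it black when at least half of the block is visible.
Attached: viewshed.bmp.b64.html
<image width="96" height="96" href="data:image/bmp;base64,Qk2+BAAAAAAAAD4AAAAoAAAAYAAAAGAAAAABAAEAAAAAAIAEAAATCwAAEwsAAAIAAAAAAAAA////AAAAAAAAAAAAHw///AA//4AAAAAAPAf//AA//4AAAAAAOAf//AB//8AAAAAAPAf//AB//8AAAAAAfA///AB//+AAAAAAfh///AD//+AAAAAAf////AD///AAAAAAf////AD///gAAAAAf////AH///gAAAAAf////AH/j/wAAAAAf////AH/B/wAAAAAf////AP/B/4AAAAAf////AP/D/4AAAAAP////AP/D/7gAAAAP////A/+H/7gAAAAH////B/+f/7wAAAAB////D/////wAAAAAf///P/////wAAAAAH/////////4AAAAAA/////////4AAAAAAf////w///4AAMAAAf////g///4AAcAAAP////Af//4AAcAAAP////Af//4cA8AAAP////A/x/4eA8AAAP////B/wf4eB8AAAH////D/wD4eB+AAAD//////gD/+D+AAAB//////gD/+H8AAAB//////AD/8P8AAAB//////AD/9/8AAAD/////+AD/z/8AAAD/////+AD/n/4AAAD/////+AD+H/4AAAH/////+AD8P/wAAAH/////+ADgP/gAAAH/////+AAAf/AAAAH/////+AAA/8AAAAH/////+AAB/wAAAAH/////+AAD/gAAAAD/////+AAH+AAAAAD/////+AAH4AAAAAD/////+AIDAAAAAAD/////8A8AAAAAAAD/////4B8AAAAAAAD/////4B8AAAAAAAH/////wA8AAAAAAAf/////wA8AAAAAAA//////gA8AAAAAAA//////AAdAAAAAAB/n///8AAfAAAAAAA/H///8AAfAAAAAAA+H///4AAPgAAAAAA+P///4AAPgAAAAAAef///4AADgAAAAAAf////4AADgAAAAAA/////4AADgAAAAAA/////4AADAAAAAAB/////4AAAAAAAAAD/////4AAAAAAAAAD/////4AAAAAAAAAD/////4AAAAAAAAAD/////4AAAAAAAAAD/////4AAAAAAAAAD/////4AAAAAAAAAD/////4AAAAAAAAAD/////4AAAAAAAAAD/////4AAAAAAAAAB/////wAAAAAAAAAB/////wAAAAAAAAAB/////gAAAAAAAAAB/////AAAAAAAAAAB////+AAAAAAAAAAB////8AAAAAAAAAAD////4AAAAAAAAAAD////wAAAAAAAAAAH////wAAAAAAAAAAH//4/gAAAAAAAAAAH//gPAAAAAAAAAAAP//gPAAAAAAAAAAAP//AGAAAAAAAAAAAf//AGAAAAAAAAAAAf/+AAAAAAAAAAAAAf/+AAAAAAAAAAAAAf/8AAAAAAAAAAAAA//8AAAAAAAAAAAAA//8AAAAAAAAAAAAA//4AAAAAAAAAAAAA//wAAAAAAAAAAAAB//gAMAAAAAAAAAAB/+AAeAAAAAAAAAAB/8AA+AAAAAAAAAAB/+AA8AAAAAAAAAAB/+AA8AAAAAAAAAAD//AB8AAAAAAAAAAD//gB4AAAAA="/>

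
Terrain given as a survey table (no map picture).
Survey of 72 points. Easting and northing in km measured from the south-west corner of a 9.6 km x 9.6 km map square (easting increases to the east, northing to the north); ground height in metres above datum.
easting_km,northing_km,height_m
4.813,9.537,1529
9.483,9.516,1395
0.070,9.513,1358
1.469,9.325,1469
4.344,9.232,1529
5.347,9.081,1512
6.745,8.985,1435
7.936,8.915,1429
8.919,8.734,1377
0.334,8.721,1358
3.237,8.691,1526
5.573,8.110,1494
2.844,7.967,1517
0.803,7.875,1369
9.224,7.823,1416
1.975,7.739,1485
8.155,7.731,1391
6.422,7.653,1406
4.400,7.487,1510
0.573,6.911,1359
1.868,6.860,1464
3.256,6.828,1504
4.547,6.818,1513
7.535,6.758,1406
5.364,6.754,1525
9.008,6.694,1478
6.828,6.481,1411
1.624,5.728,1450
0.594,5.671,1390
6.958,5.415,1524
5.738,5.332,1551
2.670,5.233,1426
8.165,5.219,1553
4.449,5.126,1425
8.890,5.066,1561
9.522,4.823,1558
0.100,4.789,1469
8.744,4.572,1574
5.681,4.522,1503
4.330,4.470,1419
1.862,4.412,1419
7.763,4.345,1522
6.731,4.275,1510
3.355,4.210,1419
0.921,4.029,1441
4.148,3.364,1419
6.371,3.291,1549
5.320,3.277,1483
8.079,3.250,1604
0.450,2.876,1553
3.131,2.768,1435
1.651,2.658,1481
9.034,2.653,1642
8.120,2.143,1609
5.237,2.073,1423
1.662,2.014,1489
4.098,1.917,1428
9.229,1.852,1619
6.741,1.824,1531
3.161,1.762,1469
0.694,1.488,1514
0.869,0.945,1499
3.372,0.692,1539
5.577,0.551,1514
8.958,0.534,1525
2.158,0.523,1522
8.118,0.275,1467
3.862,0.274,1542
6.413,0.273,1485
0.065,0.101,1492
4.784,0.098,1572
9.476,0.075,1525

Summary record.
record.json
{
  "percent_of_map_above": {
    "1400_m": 91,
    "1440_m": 69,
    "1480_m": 54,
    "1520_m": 26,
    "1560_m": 10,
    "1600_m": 4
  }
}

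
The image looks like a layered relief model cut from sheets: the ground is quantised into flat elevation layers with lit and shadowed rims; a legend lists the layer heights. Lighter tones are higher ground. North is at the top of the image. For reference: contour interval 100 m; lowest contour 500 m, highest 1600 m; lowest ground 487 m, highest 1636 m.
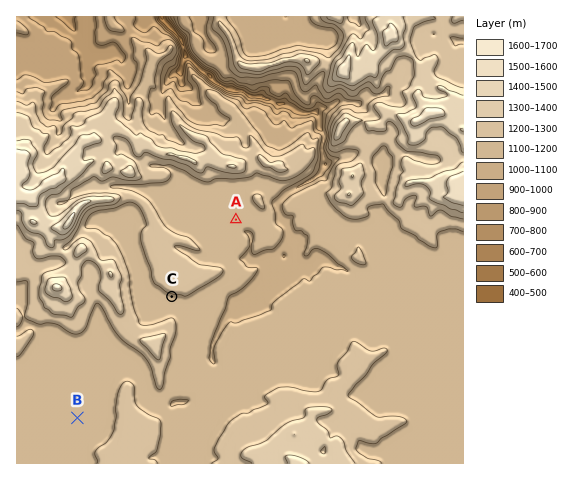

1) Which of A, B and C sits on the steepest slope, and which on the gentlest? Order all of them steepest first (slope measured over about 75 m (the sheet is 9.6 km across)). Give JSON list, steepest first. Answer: ["C", "A", "B"]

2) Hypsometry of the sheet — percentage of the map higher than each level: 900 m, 97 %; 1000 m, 92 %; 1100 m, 83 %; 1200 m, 39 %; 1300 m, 18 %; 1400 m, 6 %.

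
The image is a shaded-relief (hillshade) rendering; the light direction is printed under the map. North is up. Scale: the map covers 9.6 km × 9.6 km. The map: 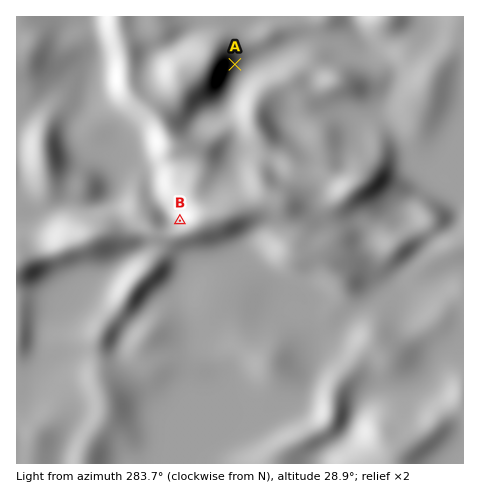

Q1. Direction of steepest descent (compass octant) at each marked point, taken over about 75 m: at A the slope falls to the SE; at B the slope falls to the NW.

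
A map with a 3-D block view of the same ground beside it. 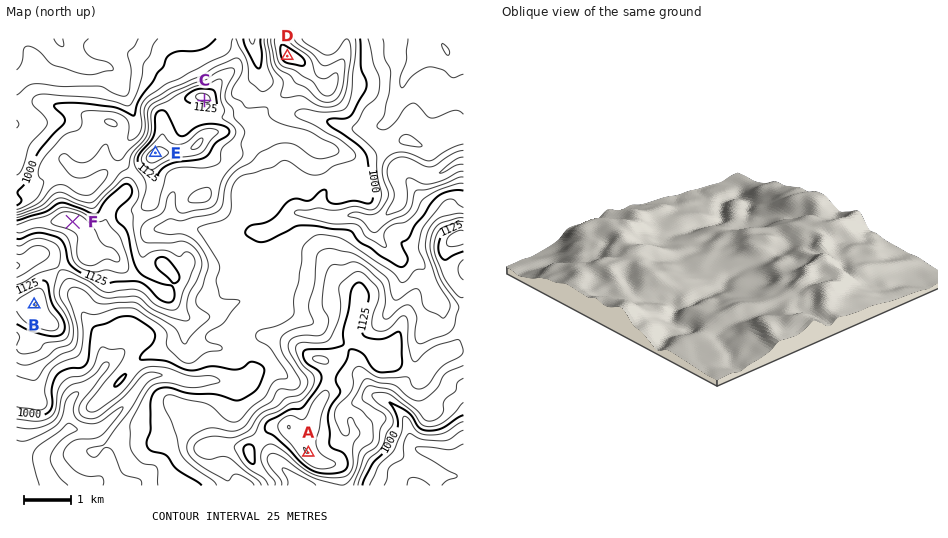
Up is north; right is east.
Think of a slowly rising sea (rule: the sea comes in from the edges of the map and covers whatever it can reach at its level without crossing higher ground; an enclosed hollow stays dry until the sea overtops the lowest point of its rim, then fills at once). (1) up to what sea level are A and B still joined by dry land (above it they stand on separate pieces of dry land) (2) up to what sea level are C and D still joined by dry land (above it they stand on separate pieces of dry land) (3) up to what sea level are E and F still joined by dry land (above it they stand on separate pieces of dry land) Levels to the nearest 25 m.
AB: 1025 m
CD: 1050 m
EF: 1100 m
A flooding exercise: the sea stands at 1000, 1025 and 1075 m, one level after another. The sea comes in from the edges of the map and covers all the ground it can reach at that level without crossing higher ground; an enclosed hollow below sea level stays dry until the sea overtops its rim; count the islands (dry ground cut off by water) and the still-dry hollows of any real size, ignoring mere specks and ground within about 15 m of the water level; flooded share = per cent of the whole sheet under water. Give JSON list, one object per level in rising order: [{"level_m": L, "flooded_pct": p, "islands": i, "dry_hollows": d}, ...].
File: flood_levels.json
[{"level_m": 1000, "flooded_pct": 31, "islands": 0, "dry_hollows": 0}, {"level_m": 1025, "flooded_pct": 46, "islands": 0, "dry_hollows": 0}, {"level_m": 1075, "flooded_pct": 71, "islands": 0, "dry_hollows": 0}]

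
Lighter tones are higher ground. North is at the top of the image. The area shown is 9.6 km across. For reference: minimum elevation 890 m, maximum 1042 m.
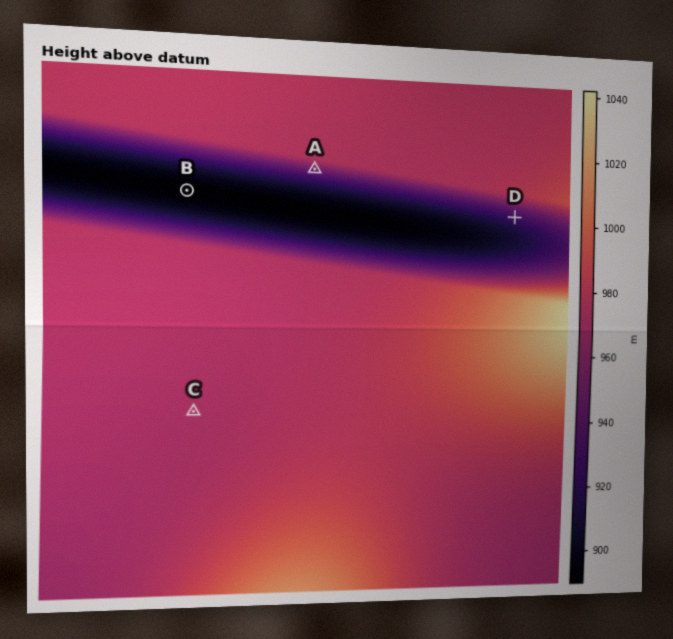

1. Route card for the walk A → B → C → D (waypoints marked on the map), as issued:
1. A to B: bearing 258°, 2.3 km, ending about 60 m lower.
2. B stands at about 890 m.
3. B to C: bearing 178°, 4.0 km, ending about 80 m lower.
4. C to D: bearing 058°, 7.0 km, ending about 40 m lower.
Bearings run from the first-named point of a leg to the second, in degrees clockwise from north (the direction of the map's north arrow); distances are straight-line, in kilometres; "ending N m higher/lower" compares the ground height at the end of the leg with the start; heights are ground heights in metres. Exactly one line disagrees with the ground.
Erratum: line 3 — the sense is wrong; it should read higher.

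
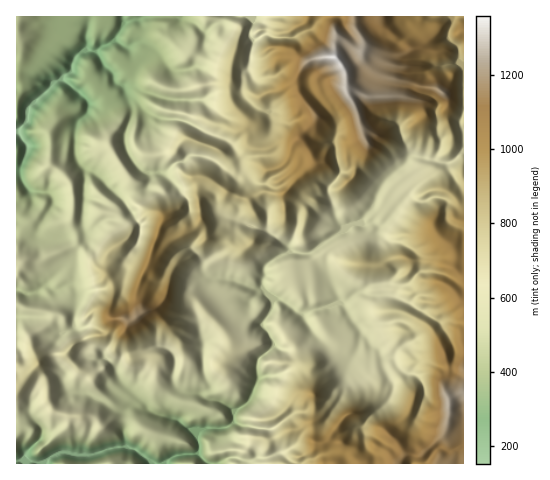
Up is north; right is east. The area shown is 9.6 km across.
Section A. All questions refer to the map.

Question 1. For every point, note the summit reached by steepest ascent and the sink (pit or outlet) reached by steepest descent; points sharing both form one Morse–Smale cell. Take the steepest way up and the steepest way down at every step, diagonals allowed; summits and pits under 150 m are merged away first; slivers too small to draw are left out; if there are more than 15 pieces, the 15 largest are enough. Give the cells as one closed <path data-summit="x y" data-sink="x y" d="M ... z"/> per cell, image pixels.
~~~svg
<path data-summit="336 57" data-sink="17 131" d="M463 16l-339 0-1 9-7 13-19 13-13-1-6 3-6 10-1 8-11 9-7 2-4 7-20 17-3 14-10 12 0 184 26 1 12 5 8 12-9 12 1 8 13-1 8-9 7-4-8-13 2-34 26-4 21-15 1-14 14-19 2-17-20-28 26-7 4-9 0-6 14 0 16 15 21-3 9 5 6 5 2 17 19 9-11 19 17 7 10-6 5-21-9-22 14-7 21 1 30-32 8 1 26 18 3-1 5-7 1-12 10-13 0-6-3-5-8-31-9-14-1-18-3-7 19-13 3 8 12 12 47 14 9 0 13 9 0 22 6 18 0 12 7 7 5-4z"/><path data-summit="336 57" data-sink="25 461" d="M362 53l-19 13 3 7 1 18 9 14 8 31 3 5 0 6-10 13-1 12-4 7-4 1-23-17-11-2-30 32-21-1-14 7 9 21-5 22-10 6-18-7-2 10-9 9 0 10 4 8-5 0-4 4-14 19-2 6 11 35-1 23 6 21-2 6-4 4-9-3-11 0-8-7-3-8 3-21-4-6-6-4-10-1-14 7-15 4-7 6-3 7-11-12-6 2-10-1-3-3 0-10-4-6-7 4-8 9-14 2 11 20 0 8 6 10-10 17-4 17-6 5-5 2-19 18-2 8-7 0 0 4 26 0 9-8 8-4 32 3 26-9 8 0 10 4 16 14 90 0 0-4 10 0 3-2-1-5-11-9-12-4-7-12 9-5 1-11 17-14 7-17 0-20 4-5 11-11 8 5 12-4 12-7 7-9 8 9 19 14 9 5 6-3 6-13 1-9-16-26-7-6-10-27-12-12-5-10 39-27 11-3 12-15 9-22 21-19 7-9 38 6 10-8-6-7 0-12-6-18 0-22-13-9-9 0-47-14-12-12z"/><path data-summit="449 403" data-sink="25 461" d="M459 155l-11 8-38-6-7 9-21 19-9 22-12 15-11 3-39 27 5 10 12 12 10 27 7 6 6 12 8 9 2 5-1 9-6 13-6 3-16-10-20-18-7 9-12 7-12 4-8-5-14 13-3 7 2 16-5 12-7 10-12 9-1 11-9 5 7 12 12 4 11 9 1 5-2 2-4 2-7-2 1 4 154 0 7-9 17 0 24-22 5-19 0-15 14-7 0-230z"/><path data-summit="137 316" data-sink="25 461" d="M201 221l-7 7-19 10-9 3-9-1-2 2-6 22-7 12-4 11-1 8 4 18-10 7-15-2-4 3-3 8-5 5-12 2-8 3 2 17 3 3 10 1 6-2 11 12 3-7 7-6 15-4 14-7 10 1 6 4 4 6-3 20 3 9 8 7 11 0 9 3 4-4 2-6-6-21 1-23-11-37 16-22 4-5 5 0-4-8 0-10 9-9 2-10-7-3-11 0z"/><path data-summit="137 316" data-sink="17 131" d="M160 172l-11 2 1 6-4 9-26 7 20 28-2 17-14 19 0 11-4 6-18 12-26 4-2 34 9 13 9-4 12-2 5-5 3-8 4-3 15 2 10-7-4-18 1-8 19-47 9 1 9-3 19-10 6-7 7 17 18 2 12-17-2-3-10-2-7-5-2-17-6-5-9-5-21 3z"/><path data-summit="17 32" data-sink="17 131" d="M123 16l-107 1 1 115 9-12 3-14 18-15 6-9 7-2 11-9 1-8 6-10 6-3 13 1 19-13 7-13z"/><path data-summit="39 363" data-sink="25 461" d="M54 356l-11 2-19 23-8 5 1 74 7 0 2-8 19-18 5-2 6-5 4-17 10-17-6-10 0-8z"/><path data-summit="39 363" data-sink="17 131" d="M42 317l-26 1 1 68 7-5 19-23 10-3 0-9 9-12-8-12z"/><path data-summit="449 403" data-sink="17 131" d="M463 393l-13 6 0 15-5 19-24 22-17 0-6 9 66-1z"/><path data-summit="111 463" data-sink="25 461" d="M126 446l-20 3-14 6-32-3-8 4-8 7 107 0-15-13z"/>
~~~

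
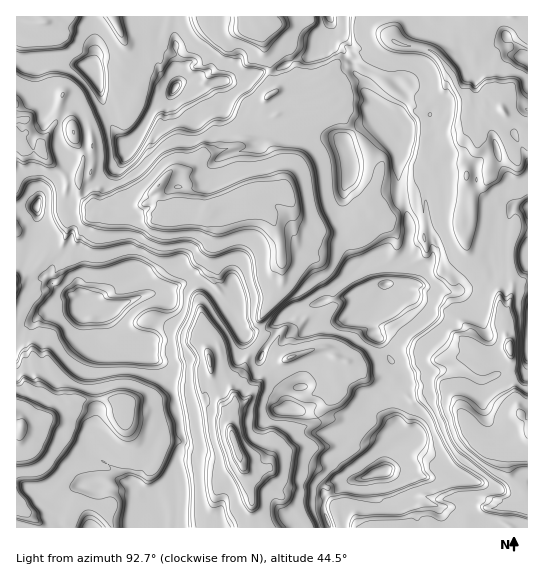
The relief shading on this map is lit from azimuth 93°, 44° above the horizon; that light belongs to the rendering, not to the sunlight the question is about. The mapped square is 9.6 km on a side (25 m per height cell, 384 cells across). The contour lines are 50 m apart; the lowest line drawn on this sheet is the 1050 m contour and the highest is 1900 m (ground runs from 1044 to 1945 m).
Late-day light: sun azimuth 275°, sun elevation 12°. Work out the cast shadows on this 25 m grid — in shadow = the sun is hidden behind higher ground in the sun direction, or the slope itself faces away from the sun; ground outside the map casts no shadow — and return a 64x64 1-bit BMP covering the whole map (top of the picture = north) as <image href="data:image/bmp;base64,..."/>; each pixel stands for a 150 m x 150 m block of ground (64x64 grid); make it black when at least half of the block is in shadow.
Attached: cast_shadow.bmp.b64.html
<image width="64" height="64" href="data:image/bmp;base64,Qk0+AgAAAAAAAD4AAAAoAAAAQAAAAEAAAAABAAEAAAAAAAACAAATCwAAEwsAAAIAAAAAAAAA////AAAAAAAAOAf8Af4AAAAgB/wB+PQBAAAH/gGAJzwAAAf+AYAOPAAAB/4AA/+PAACH/gAAfH8AAYf/AAP/fwAAB/+AAf//AAAH/wAAP/8AAAf+AAA//wAAB/wAAB//AAwH/AAAH/+AHAf9AAA//wAcB/wAAP//ABwP+AwAn/8AGA/4FgA//wA8D/wAAD//AAgP+AwAf+bgPA/4AAB/wAAAD/gAAH/A4AB/+AAAf8DwAH/h4AB/hOAAf+EIAP/kAAB/544H/9wAAH/HgAe/3AAf/8dAB9+cAA//zwAB/5wAB/+PgAD/3AATz4/AAD/8ABgPD+AAP+wAAAyP4AA/gAAAed/AAA8AAADzx8AADwAAAYeHwAAPAAAA58/AAD8AAOHjgcABfYAHwOCBgAB/gAfw8AAAAH8AD//4AAAAewAf//gAAABzAB//4AAAAGOAH/3w8ABwYYAPD+B+ADjhgBkH/A+APOGwAQf/gcA88bIRg//wADz5tICD//HAOH3OAEH/4QA4f8wDQP/AADB/6AcA/8AAAH/gCwB98AAAf+ACAHw+AAB74AAAD54AAOPoBBAH/4ABg+AEHg//wAYDwAAeDz/gBAc8HD4Bs+AABgAAPgfHcAAOAAA8Aw4HgBwAADgMegHxAAAAJAzmAP+AAQAMA/4Af4ADABgD/gB/AAAAGAe8AfwAAA=="/>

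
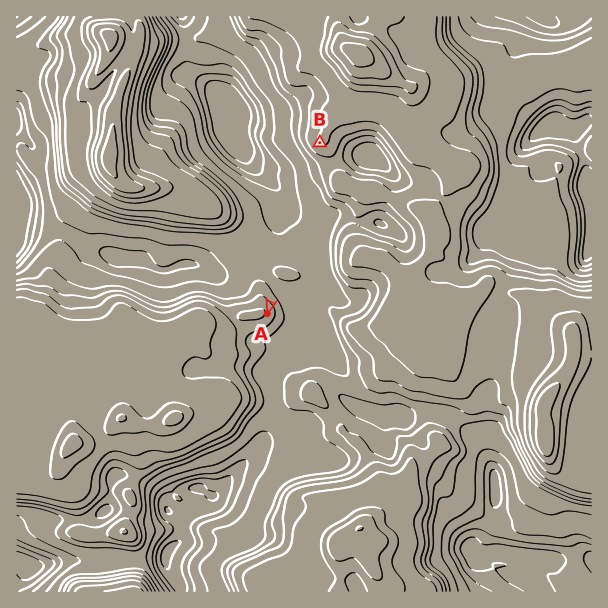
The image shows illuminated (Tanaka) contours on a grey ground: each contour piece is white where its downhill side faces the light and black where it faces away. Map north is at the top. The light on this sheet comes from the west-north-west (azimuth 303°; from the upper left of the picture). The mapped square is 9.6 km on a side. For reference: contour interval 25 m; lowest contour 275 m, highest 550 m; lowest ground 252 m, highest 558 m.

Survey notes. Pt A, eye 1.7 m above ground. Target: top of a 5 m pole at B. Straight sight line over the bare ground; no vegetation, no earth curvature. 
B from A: visible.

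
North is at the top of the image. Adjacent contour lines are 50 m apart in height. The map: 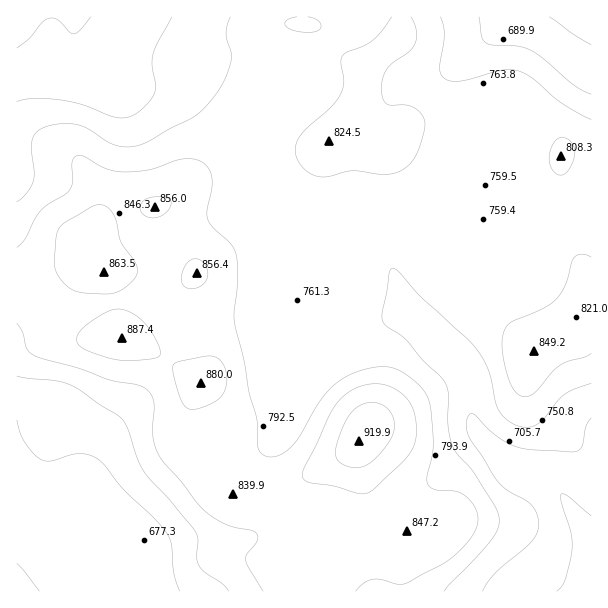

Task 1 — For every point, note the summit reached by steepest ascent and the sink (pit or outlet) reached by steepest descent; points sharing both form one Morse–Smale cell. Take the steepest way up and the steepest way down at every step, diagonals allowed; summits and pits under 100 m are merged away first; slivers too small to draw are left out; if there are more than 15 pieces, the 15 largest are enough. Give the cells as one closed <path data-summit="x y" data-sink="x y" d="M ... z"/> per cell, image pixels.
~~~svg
<path data-summit="359 441" data-sink="591 557" d="M513 98l-18 0-9 4-34 20-41 4-7 4-8 13-9 7-15-2-25-15-14 5-11 9-14 33-20 25-43 35-42 25-11 12-9 5-16 0-36-11-20 0-5 2 6 15 8 48 38 18 37 26 7 3-6 7-8 17-7 19-1 11 6 15 7 10 29 28 6 3 12 0 48-9 27-12 43-26 2 19 10 35 12 19 14 11-63 38-30 3-16 5 0 16 305-1 0-439-23-1-6 3-3-11-8-14-27-25z"/><path data-summit="359 441" data-sink="17 17" d="M302 16l-285 0-1 263 16 1 31-12 17-2 15 6 36-1 36 11 16 0 9-5 11-12 42-25 43-35 20-25 14-33 28-22 11-26 6-28-1-4-19-9-27-30-17-4z"/><path data-summit="359 441" data-sink="17 591" d="M80 266l-17 2-31 12-16 1 1 311 268 0 2-16 16-5 30-3 63-38-14-11-12-19-10-35-3-20-13 11-29 16-27 12-48 9-12 0-12-7-23-24-7-10-6-15 1-11 7-19 8-17 6-7-7-3-37-26-38-17-2-4-6-45-4-13-3-3-16-1z"/><path data-summit="359 441" data-sink="591 17" d="M591 16l-189 0 0 14-4 8-17 14-14 16-9 40-8 17-7 7 29 16 15 2 9-7 7-12 8-5 41-4 34-20 9-4 18 0 12 6 27 25 8 14 3 11 6-3 22 0z"/><path data-summit="359 441" data-sink="591 557" d="M401 16l-98 0-1 7 18 5 27 30 13 8 8 1 13-15 17-14 4-8z"/>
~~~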